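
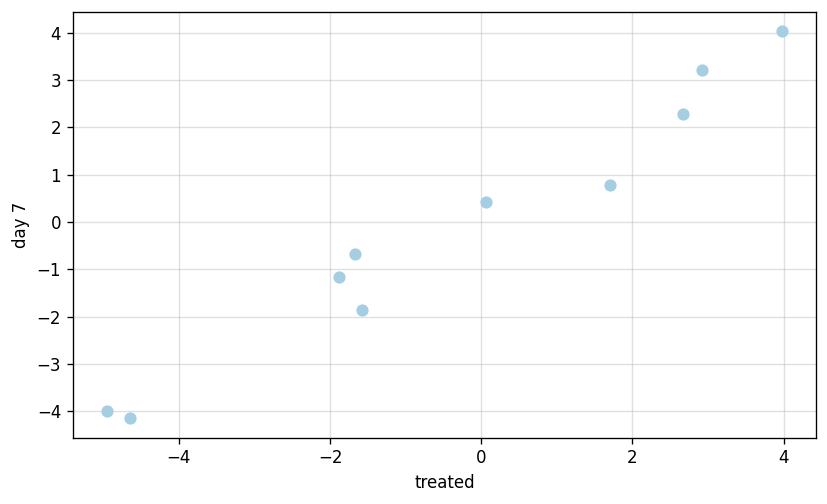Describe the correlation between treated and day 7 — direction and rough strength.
Points are positively correlated; strong (|r| ≈ 1.0).

positive, strong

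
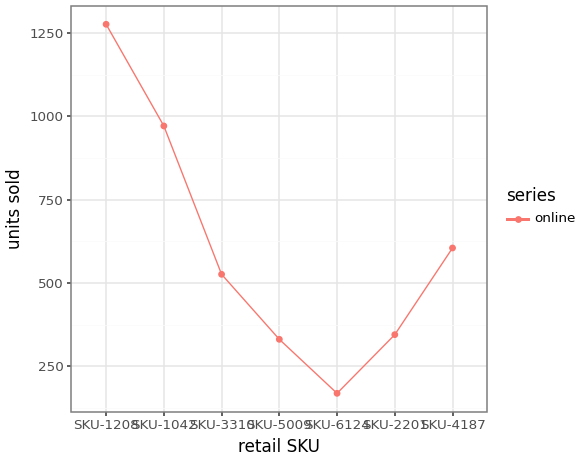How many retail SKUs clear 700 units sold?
2

Above 700: SKU-1208, SKU-1042.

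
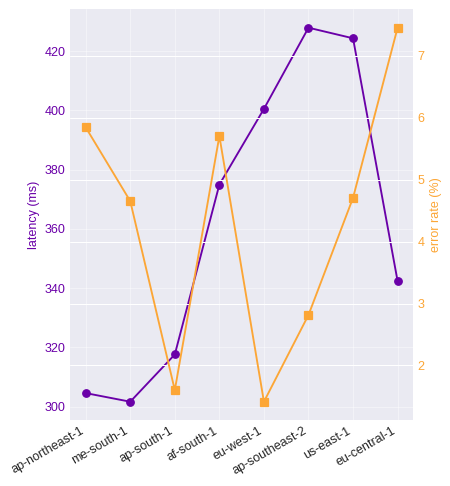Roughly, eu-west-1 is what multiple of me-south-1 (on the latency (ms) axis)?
eu-west-1 ≈ 400, me-south-1 ≈ 300; 400/300 ≈ 1.33.

≈ 1.33×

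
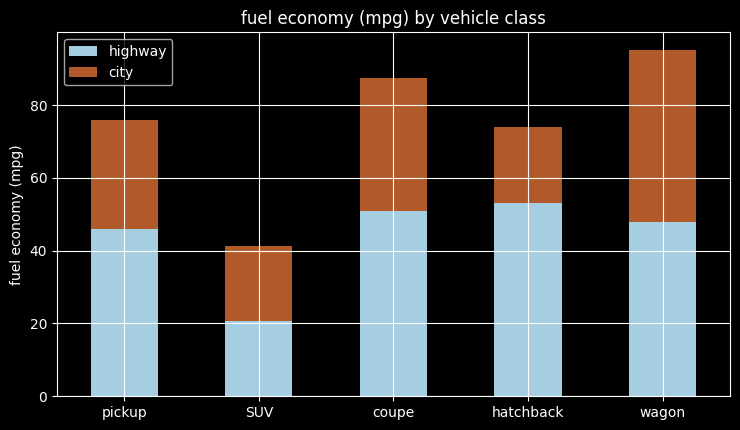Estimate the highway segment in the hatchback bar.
≈ 50

highway top ≈ 50, bottom ≈ 0; segment ≈ 50.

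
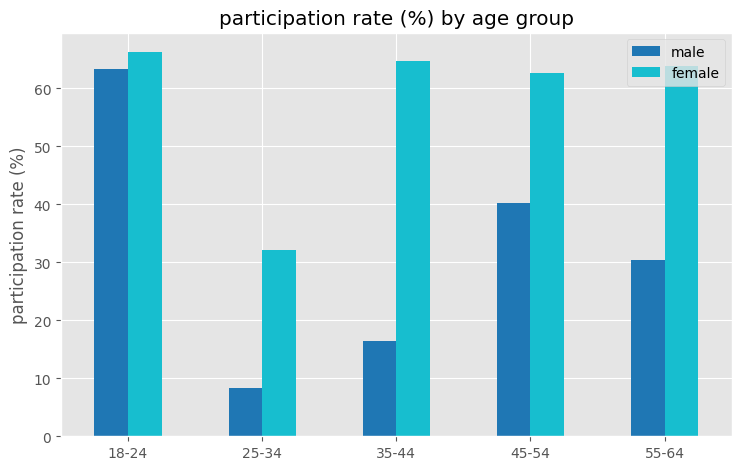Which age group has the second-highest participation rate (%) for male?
45-54

Top 3 for male: 18-24 ≈ 60, 45-54 ≈ 40, 55-64 ≈ 30.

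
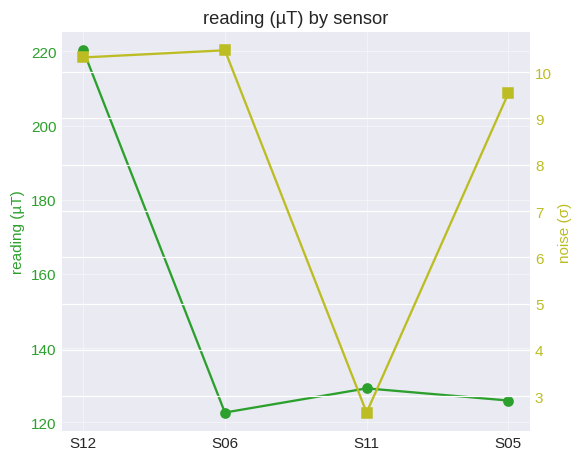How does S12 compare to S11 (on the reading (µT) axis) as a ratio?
≈ 1.69×

S12 ≈ 220, S11 ≈ 130; 220/130 ≈ 1.69.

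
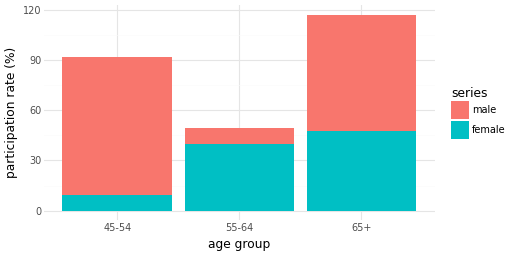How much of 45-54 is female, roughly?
female top ≈ 10, bottom ≈ 0; segment ≈ 10.

≈ 10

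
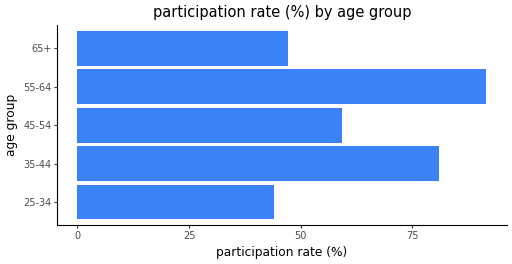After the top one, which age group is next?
35-44

Top 3: 55-64 ≈ 90, 35-44 ≈ 80, 45-54 ≈ 60.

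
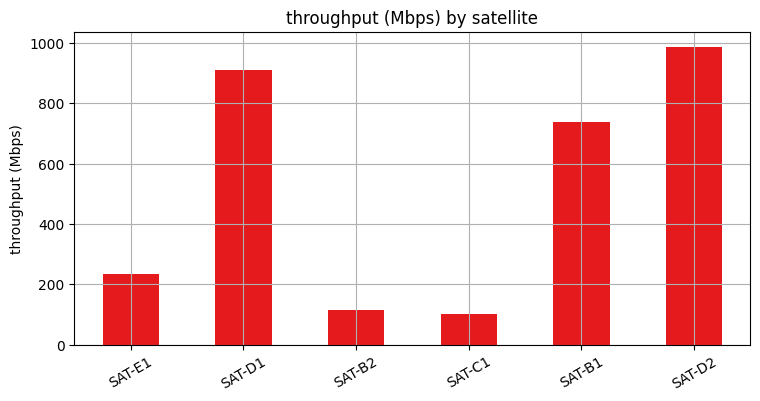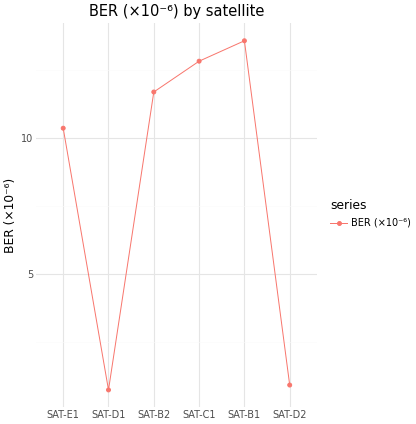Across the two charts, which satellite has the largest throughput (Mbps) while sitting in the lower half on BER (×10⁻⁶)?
SAT-D2

Chart 2 median BER (×10⁻⁶) ≈ 12; below-median satellites: SAT-E1, SAT-D1, SAT-D2. Among those, SAT-D2 has the highest throughput (Mbps) (≈ 1000).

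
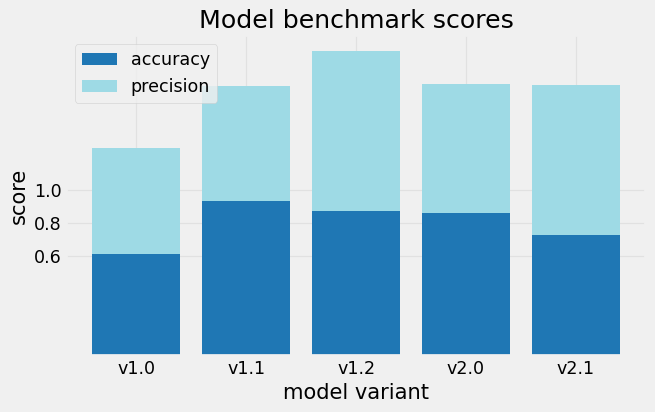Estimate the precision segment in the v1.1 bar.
≈ 0.6

precision top ≈ 1.6, bottom ≈ 1.0; segment ≈ 0.6.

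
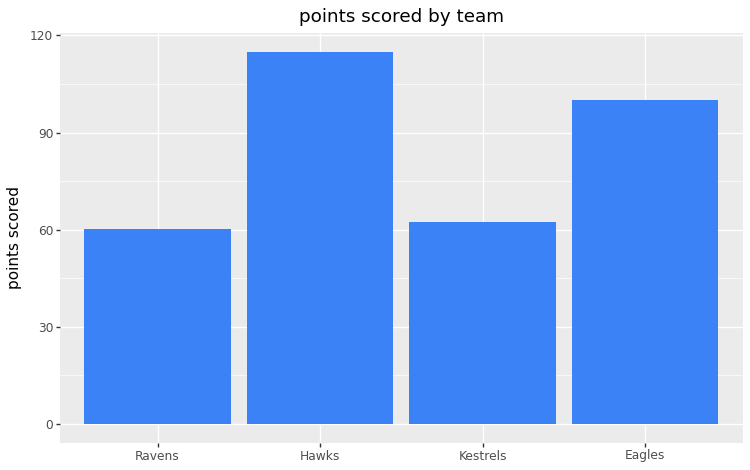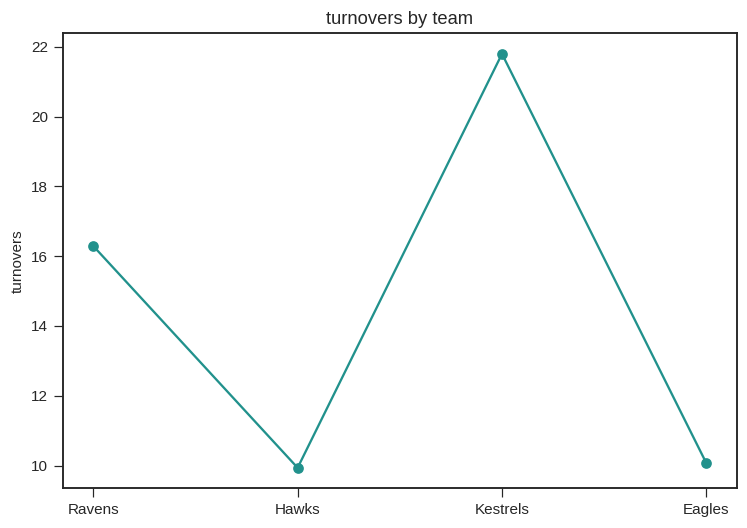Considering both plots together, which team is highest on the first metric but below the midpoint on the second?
Chart 2 median turnovers ≈ 14; below-median teams: Hawks, Eagles. Among those, Hawks has the highest points scored (≈ 120).

Hawks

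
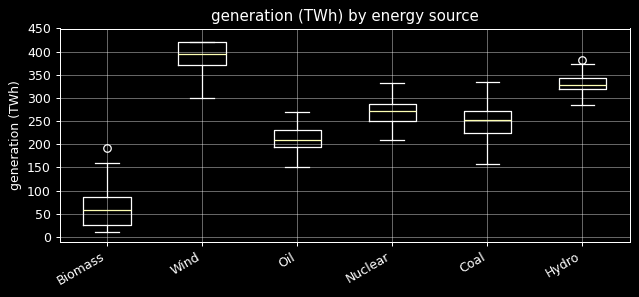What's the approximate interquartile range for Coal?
≈ 50

Q3 ≈ 250, Q1 ≈ 200; IQR ≈ 50.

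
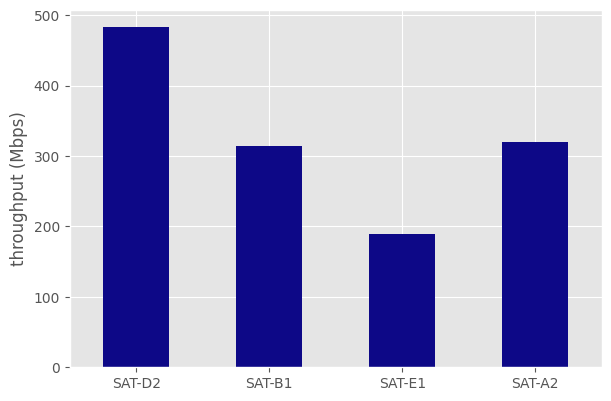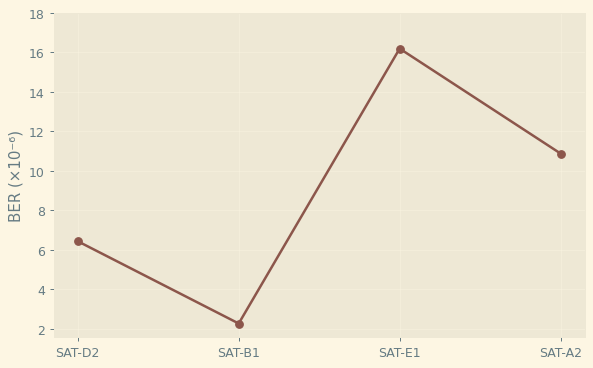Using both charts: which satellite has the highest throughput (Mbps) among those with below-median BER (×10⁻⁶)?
Chart 2 median BER (×10⁻⁶) ≈ 8; below-median satellites: SAT-D2, SAT-B1. Among those, SAT-D2 has the highest throughput (Mbps) (≈ 500).

SAT-D2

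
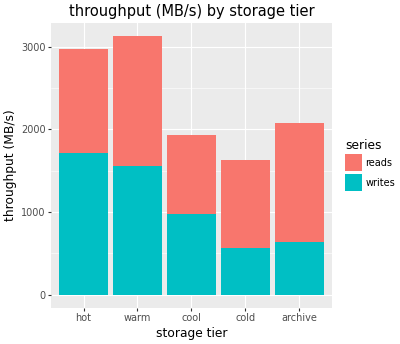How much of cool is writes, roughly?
writes top ≈ 1000, bottom ≈ 0; segment ≈ 1000.

≈ 1000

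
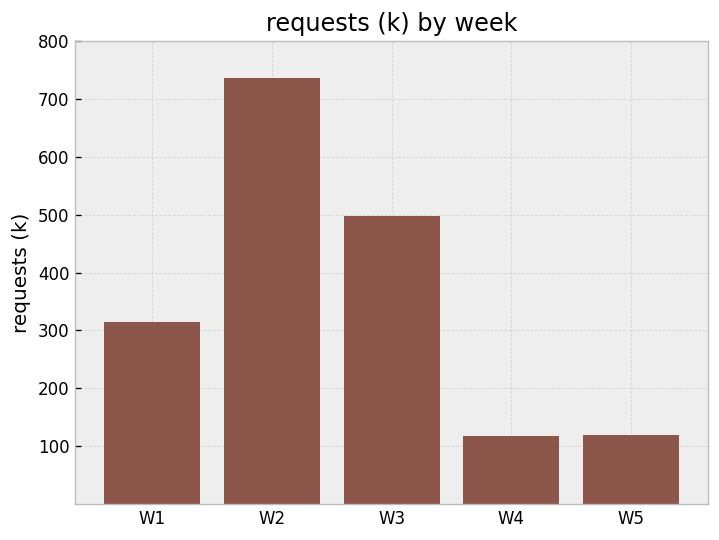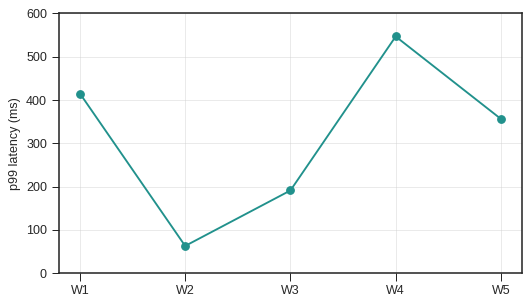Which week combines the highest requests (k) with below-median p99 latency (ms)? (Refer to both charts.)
Chart 2 median p99 latency (ms) ≈ 400; below-median weeks: W2, W3. Among those, W2 has the highest requests (k) (≈ 700).

W2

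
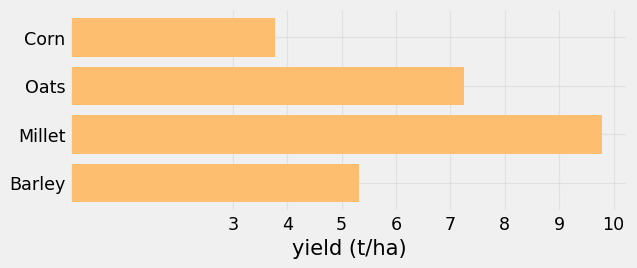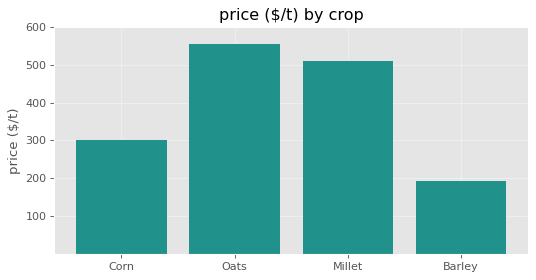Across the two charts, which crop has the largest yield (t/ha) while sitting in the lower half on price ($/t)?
Chart 2 median price ($/t) ≈ 400; below-median crops: Corn, Barley. Among those, Barley has the highest yield (t/ha) (≈ 5).

Barley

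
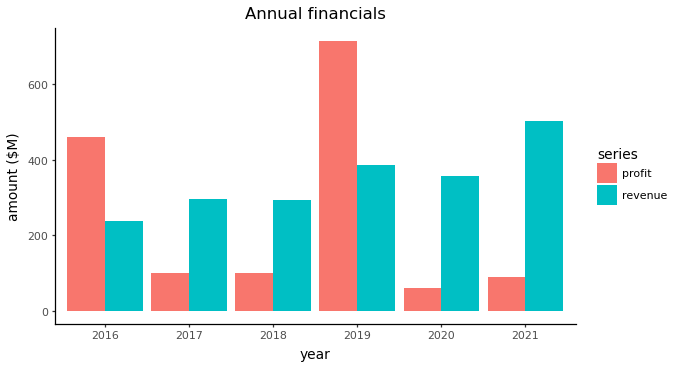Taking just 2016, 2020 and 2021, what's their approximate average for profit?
(500 + 100 + 100) / 3 ≈ 233.

≈ 233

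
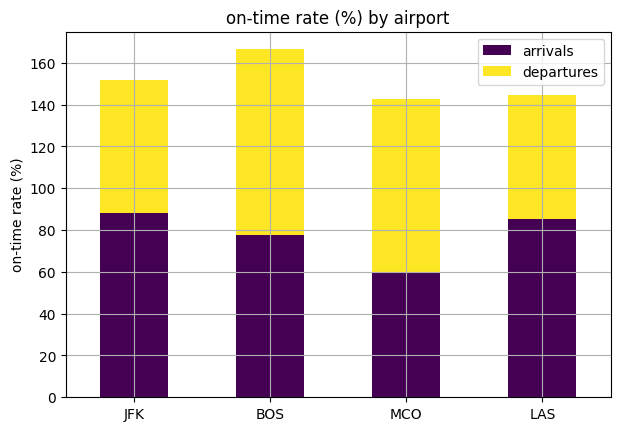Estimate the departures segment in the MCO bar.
departures top ≈ 140, bottom ≈ 60; segment ≈ 80.

≈ 80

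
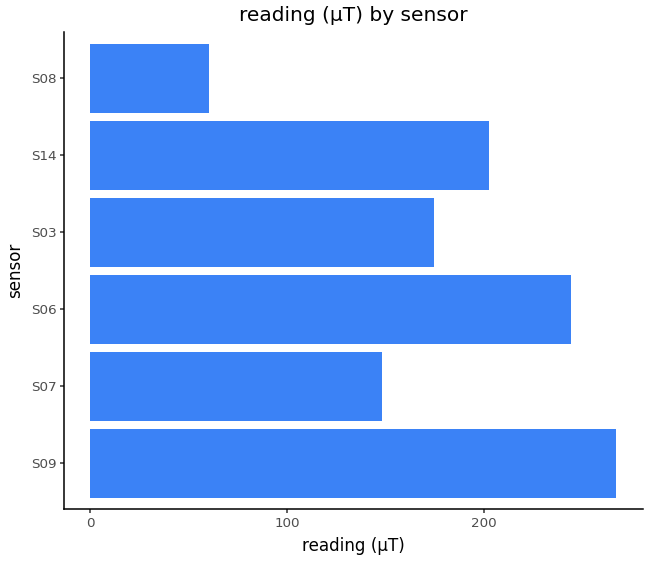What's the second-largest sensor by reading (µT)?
Top 3: S09 ≈ 275, S06 ≈ 250, S14 ≈ 200.

S06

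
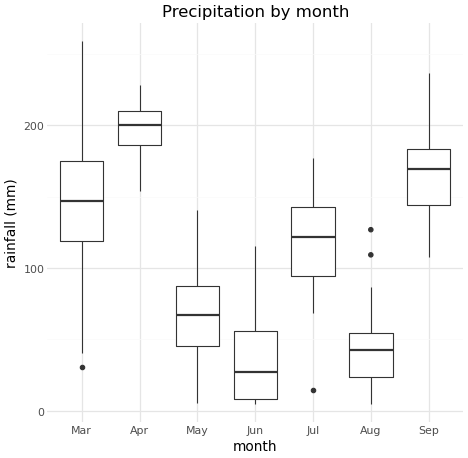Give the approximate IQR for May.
≈ 40

Q3 ≈ 80, Q1 ≈ 40; IQR ≈ 40.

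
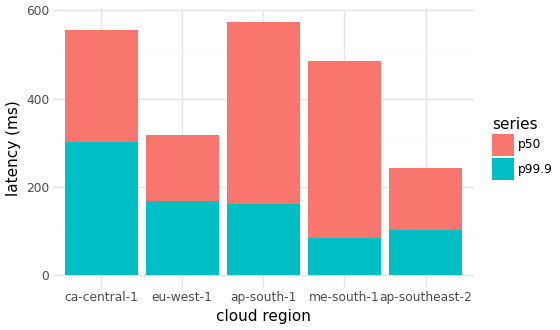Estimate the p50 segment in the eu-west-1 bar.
≈ 150

p50 top ≈ 300, bottom ≈ 150; segment ≈ 150.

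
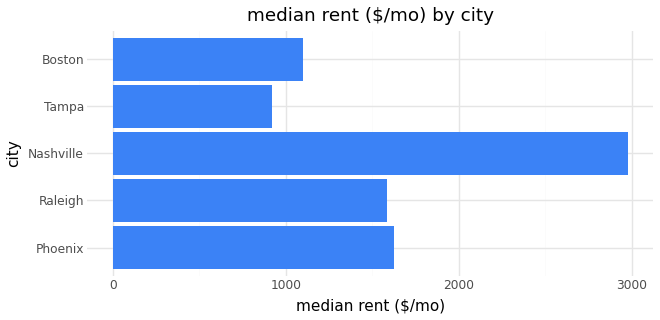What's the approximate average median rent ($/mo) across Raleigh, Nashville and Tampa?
(1500 + 3000 + 1000) / 3 ≈ 1833.

≈ 1833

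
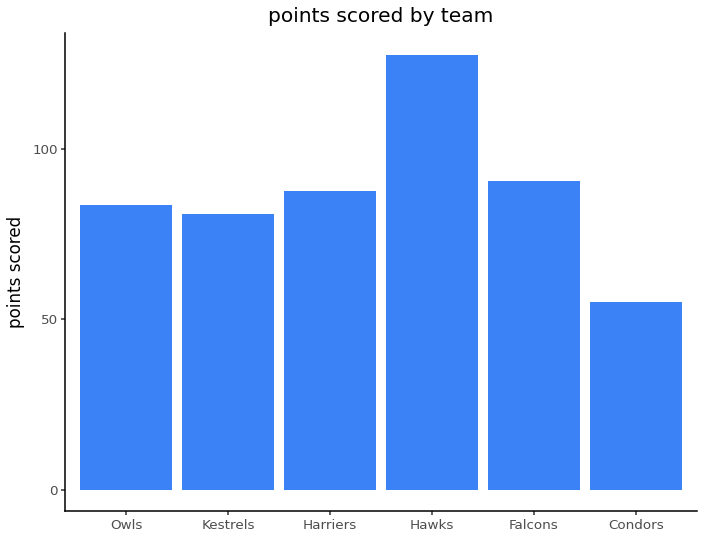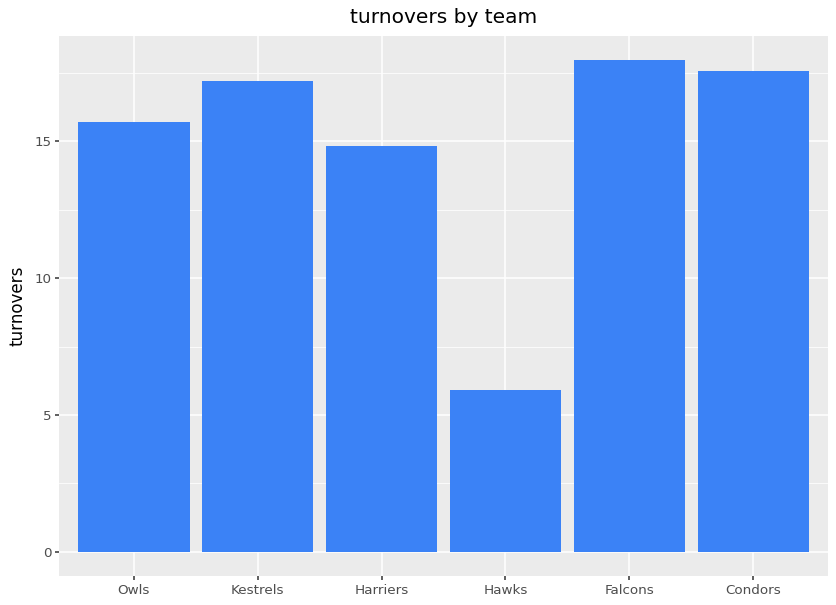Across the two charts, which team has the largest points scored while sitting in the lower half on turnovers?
Hawks

Chart 2 median turnovers ≈ 16; below-median teams: Owls, Harriers, Hawks. Among those, Hawks has the highest points scored (≈ 120).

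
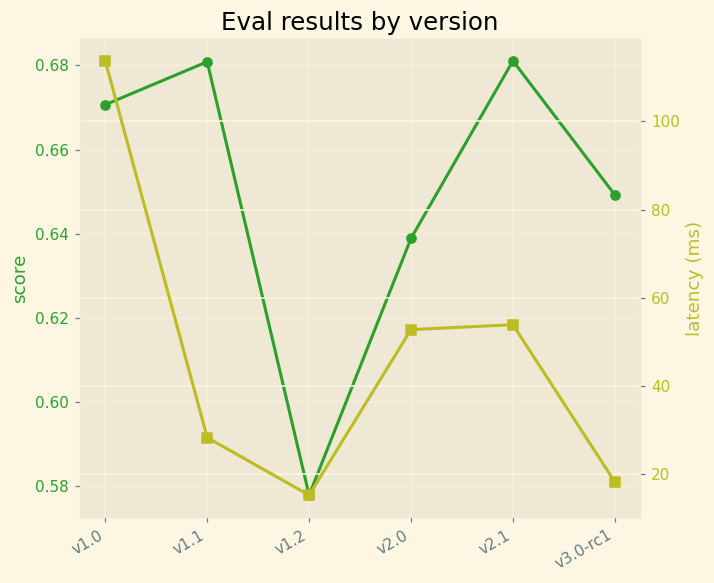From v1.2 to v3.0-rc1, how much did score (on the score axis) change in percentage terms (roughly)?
v1.2 ≈ 0.58, v3.0-rc1 ≈ 0.65; (0.65 − 0.58) / 0.58 ≈ +12.1%.

≈ +12.1%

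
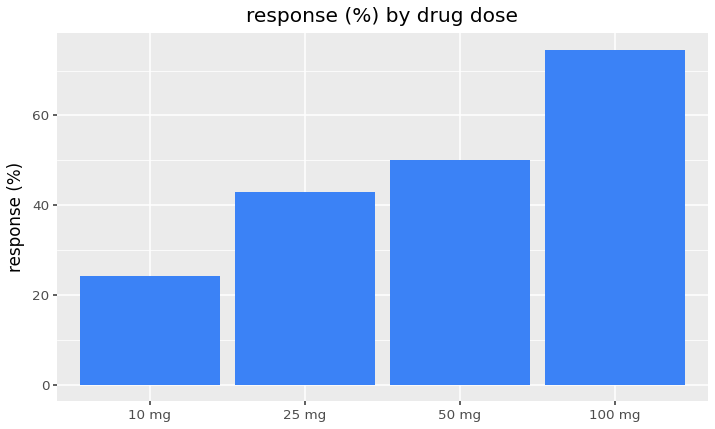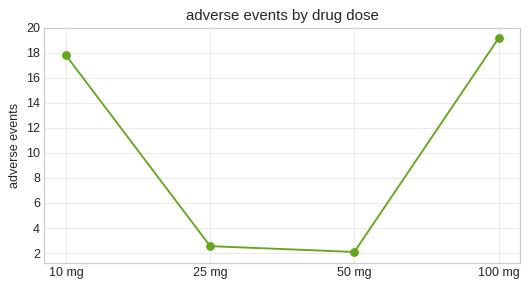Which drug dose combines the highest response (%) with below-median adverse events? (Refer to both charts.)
Chart 2 median adverse events ≈ 10; below-median drug doses: 25 mg, 50 mg. Among those, 50 mg has the highest response (%) (≈ 50).

50 mg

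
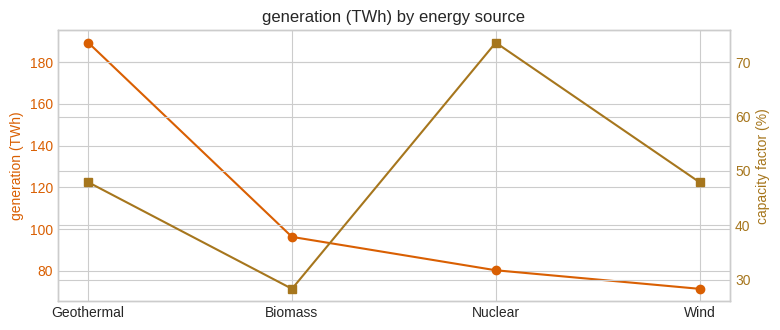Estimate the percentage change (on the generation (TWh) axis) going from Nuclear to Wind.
Nuclear ≈ 80, Wind ≈ 70; (70 − 80) / 80 ≈ -12.5%.

≈ -12.5%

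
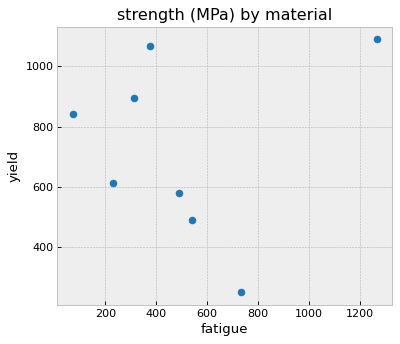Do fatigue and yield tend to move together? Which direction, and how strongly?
Points are roughly uncorrelated; weak (|r| ≈ 0.1).

no clear correlation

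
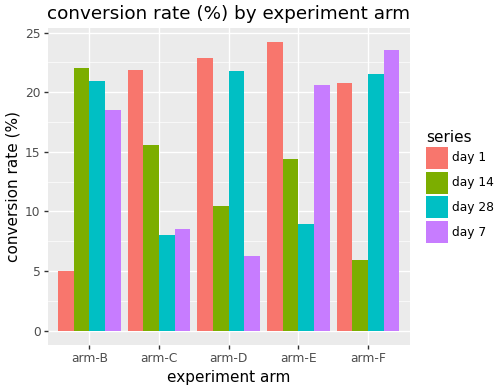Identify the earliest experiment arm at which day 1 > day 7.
arm-B: day 1 ≈ 5 vs day 7 ≈ 20 (not yet); arm-C: day 1 ≈ 20 vs day 7 ≈ 10 (first crossover).

arm-C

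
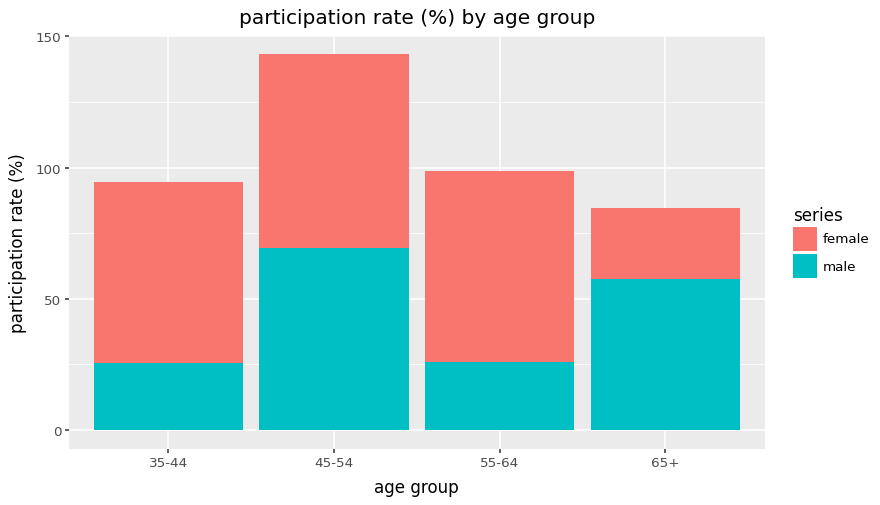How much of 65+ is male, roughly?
≈ 60

male top ≈ 60, bottom ≈ 0; segment ≈ 60.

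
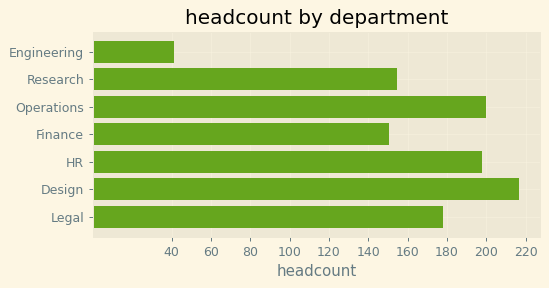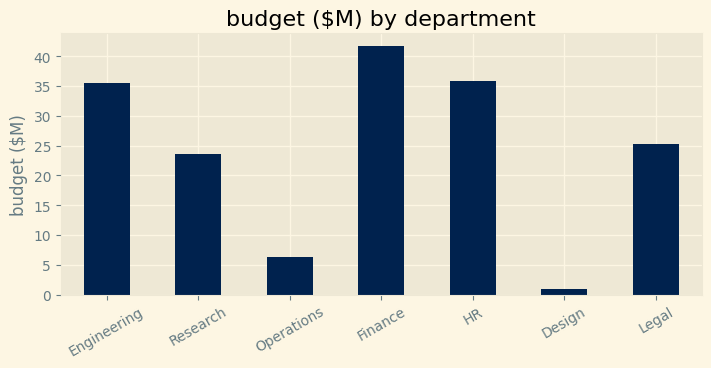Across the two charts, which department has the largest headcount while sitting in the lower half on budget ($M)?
Chart 2 median budget ($M) ≈ 25; below-median departments: Research, Operations, Design. Among those, Design has the highest headcount (≈ 220).

Design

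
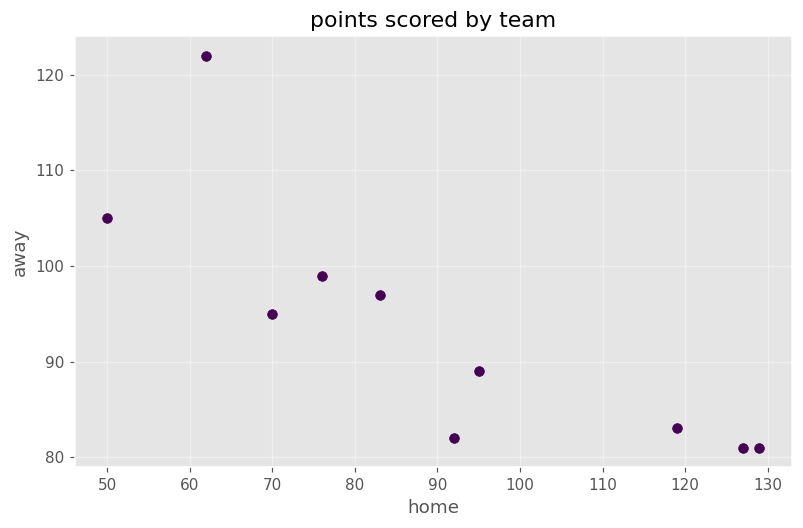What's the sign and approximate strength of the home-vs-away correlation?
Points are negatively correlated; strong (|r| ≈ 0.8).

negative, strong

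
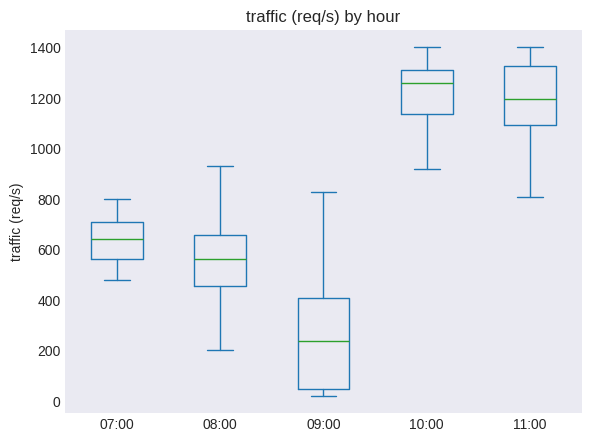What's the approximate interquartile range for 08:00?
Q3 ≈ 700, Q1 ≈ 500; IQR ≈ 200.

≈ 200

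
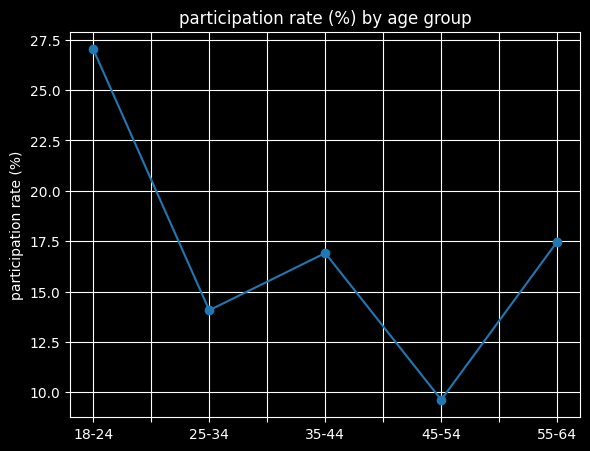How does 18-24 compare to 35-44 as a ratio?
18-24 ≈ 28, 35-44 ≈ 16; 28/16 ≈ 1.75.

≈ 1.75×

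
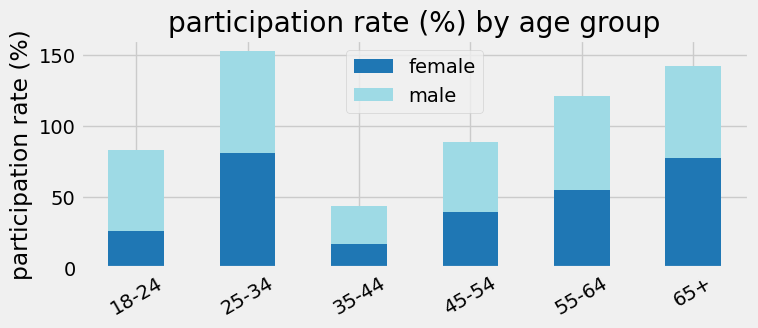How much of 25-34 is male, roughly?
≈ 80

male top ≈ 160, bottom ≈ 80; segment ≈ 80.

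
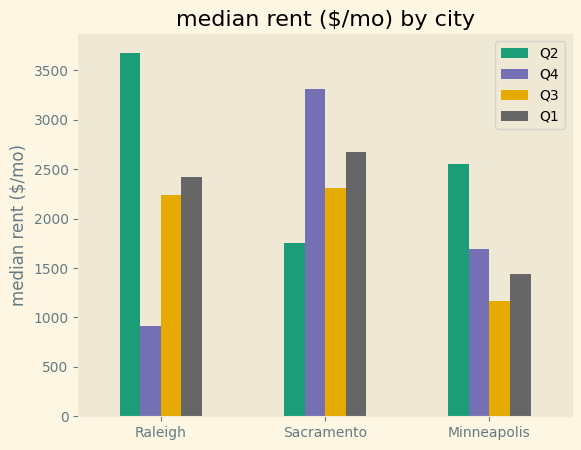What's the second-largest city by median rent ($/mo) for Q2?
Top 3 for Q2: Raleigh ≈ 3500, Minneapolis ≈ 2500, Sacramento ≈ 2000.

Minneapolis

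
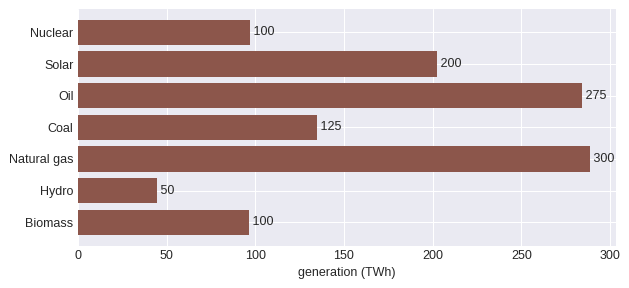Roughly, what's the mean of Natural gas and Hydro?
≈ 175

(300 + 50) / 2 ≈ 175.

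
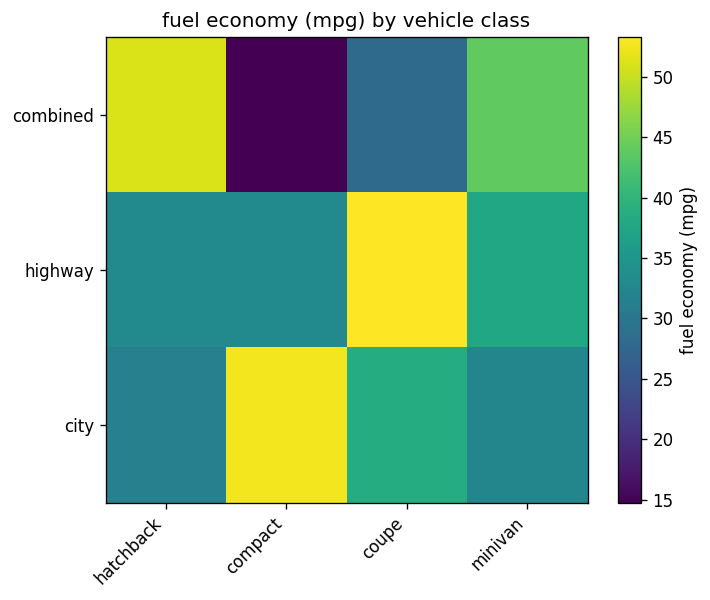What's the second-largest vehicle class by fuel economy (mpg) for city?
coupe

Top 3 for city: compact ≈ 55, coupe ≈ 40, minivan ≈ 30.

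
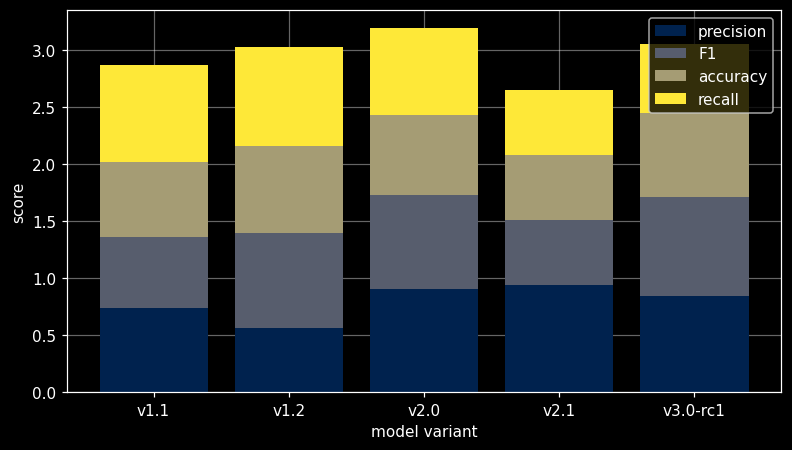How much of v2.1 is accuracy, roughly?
accuracy top ≈ 2.0, bottom ≈ 1.5; segment ≈ 0.5.

≈ 0.5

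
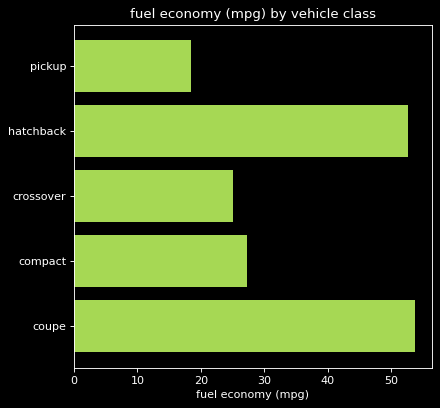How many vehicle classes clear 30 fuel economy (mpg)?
2

Above 30: hatchback, coupe.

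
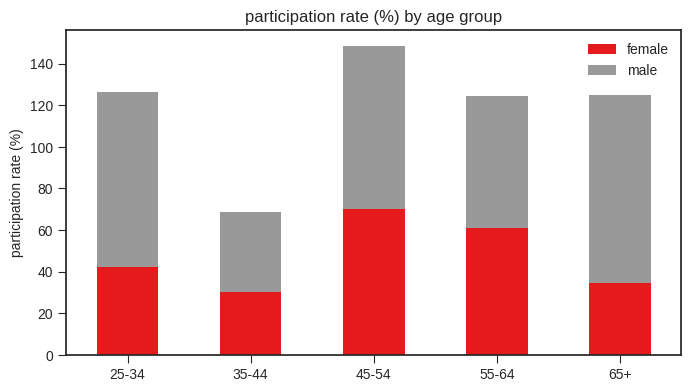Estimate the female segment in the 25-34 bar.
female top ≈ 40, bottom ≈ 0; segment ≈ 40.

≈ 40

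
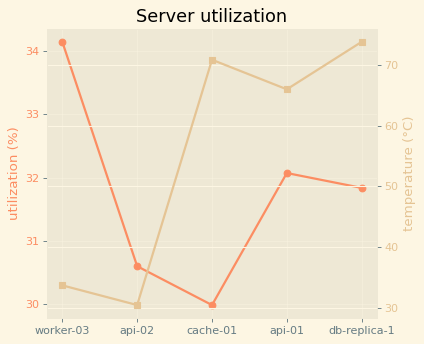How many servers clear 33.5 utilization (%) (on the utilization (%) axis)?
1

Above 33.5: worker-03.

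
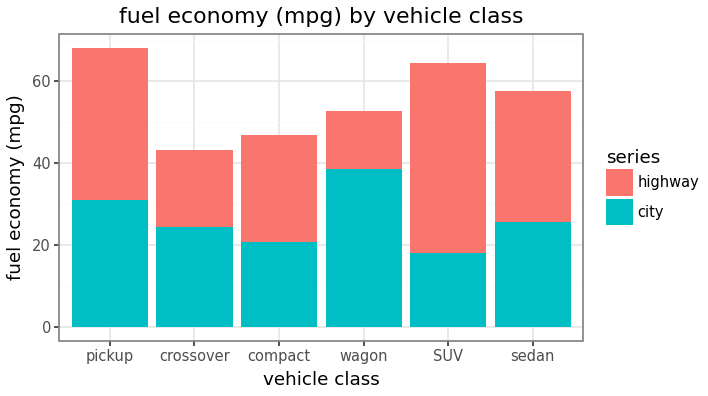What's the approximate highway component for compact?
≈ 30

highway top ≈ 50, bottom ≈ 20; segment ≈ 30.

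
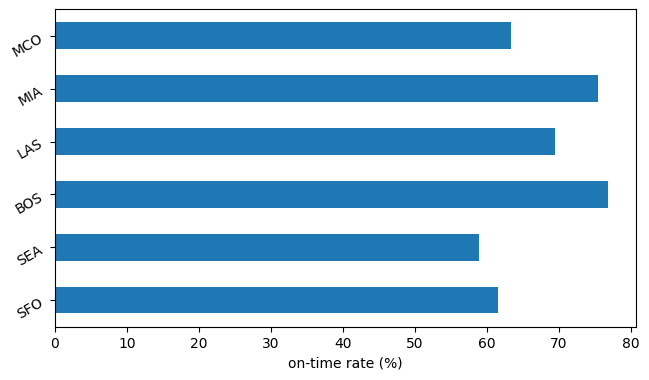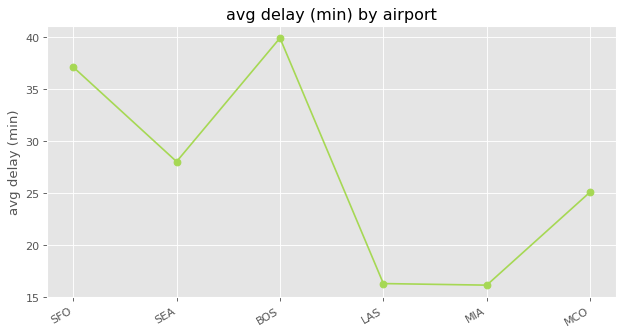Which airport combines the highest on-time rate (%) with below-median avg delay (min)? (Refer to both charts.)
Chart 2 median avg delay (min) ≈ 25; below-median airports: LAS, MIA, MCO. Among those, MIA has the highest on-time rate (%) (≈ 80).

MIA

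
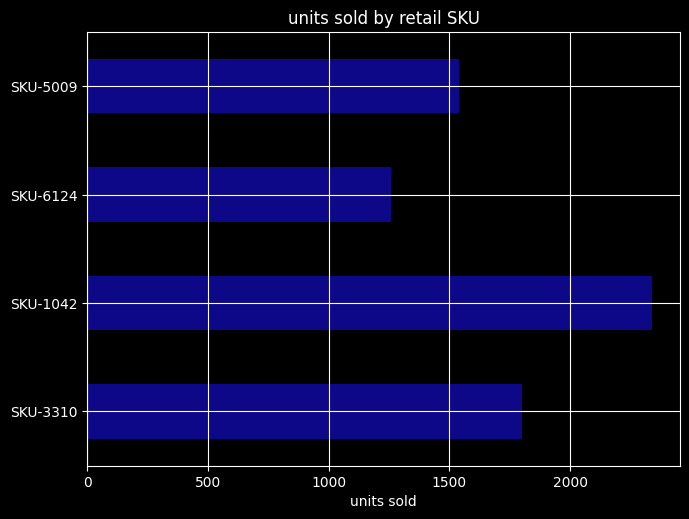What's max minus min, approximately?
Max SKU-1042 ≈ 2400, min SKU-6124 ≈ 1200; range ≈ 1200.

≈ 1200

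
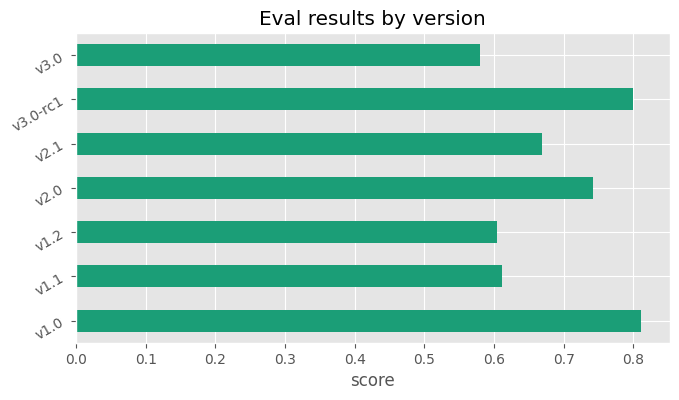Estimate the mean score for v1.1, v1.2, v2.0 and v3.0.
(0.6 + 0.6 + 0.7 + 0.6) / 4 ≈ 0.63.

≈ 0.63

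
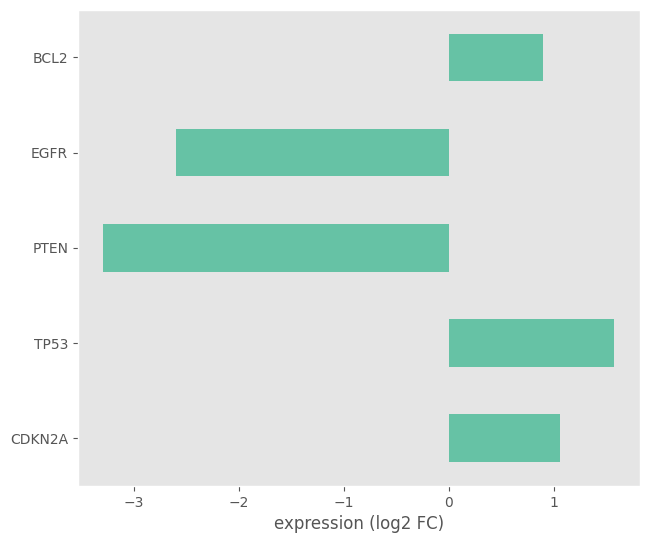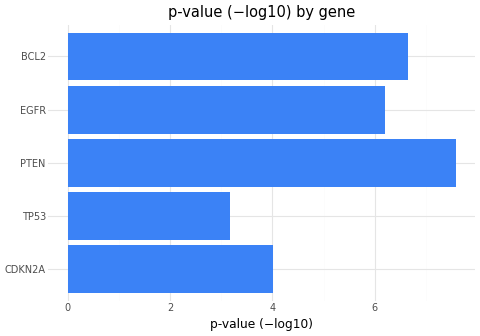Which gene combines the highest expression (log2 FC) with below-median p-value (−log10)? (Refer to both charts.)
Chart 2 median p-value (−log10) ≈ 6; below-median genes: CDKN2A, TP53. Among those, TP53 has the highest expression (log2 FC) (≈ 1.6).

TP53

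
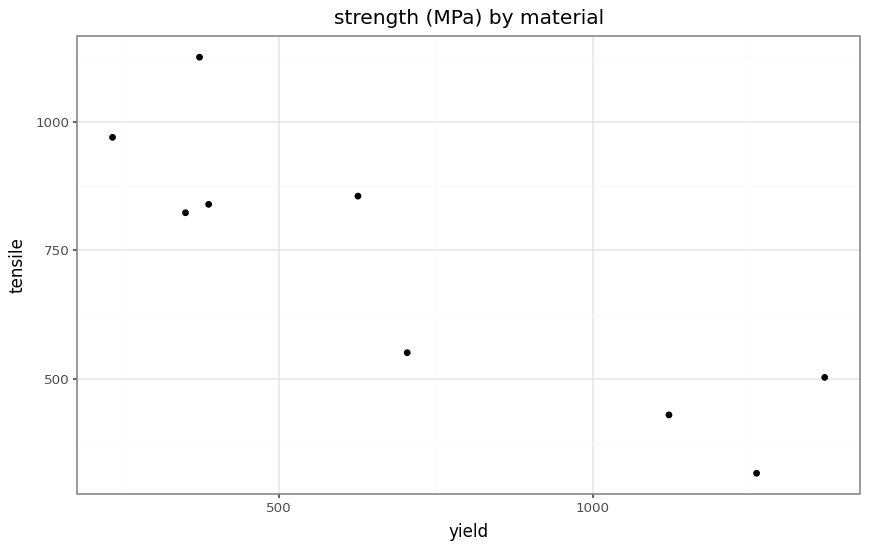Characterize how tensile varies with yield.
Points are negatively correlated; strong (|r| ≈ 0.9).

negative, strong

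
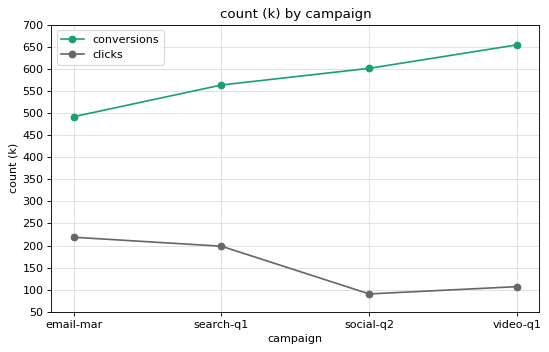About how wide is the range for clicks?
Max email-mar ≈ 200, min social-q2 ≈ 100; range ≈ 100.

≈ 100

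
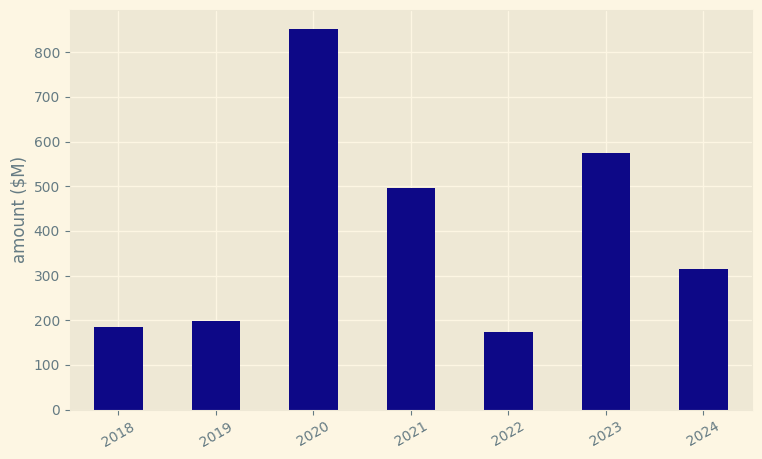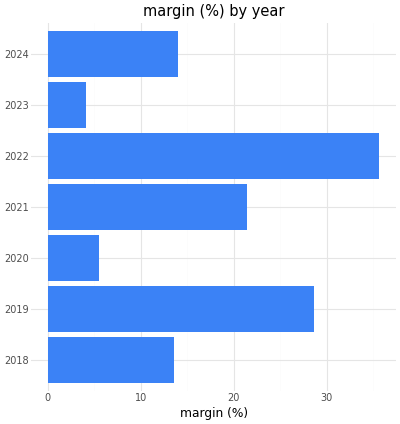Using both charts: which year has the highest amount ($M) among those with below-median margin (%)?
Chart 2 median margin (%) ≈ 15; below-median years: 2018, 2020, 2023. Among those, 2020 has the highest amount ($M) (≈ 900).

2020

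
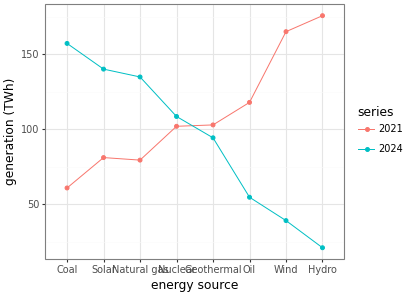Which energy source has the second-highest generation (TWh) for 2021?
Wind

Top 3 for 2021: Hydro ≈ 180, Wind ≈ 160, Oil ≈ 120.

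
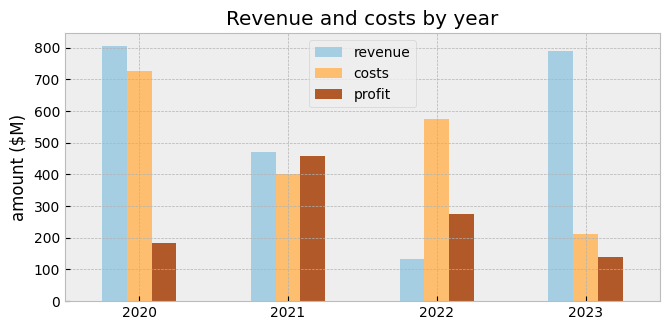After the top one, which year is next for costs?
2022

Top 3 for costs: 2020 ≈ 700, 2022 ≈ 600, 2021 ≈ 400.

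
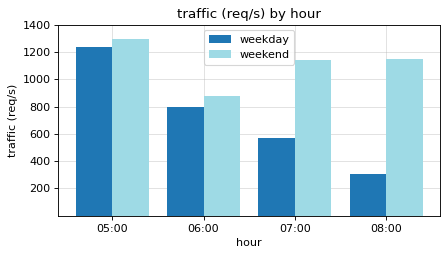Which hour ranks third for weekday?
Top 4 for weekday: 05:00 ≈ 1200, 06:00 ≈ 800, 07:00 ≈ 600, 08:00 ≈ 400.

07:00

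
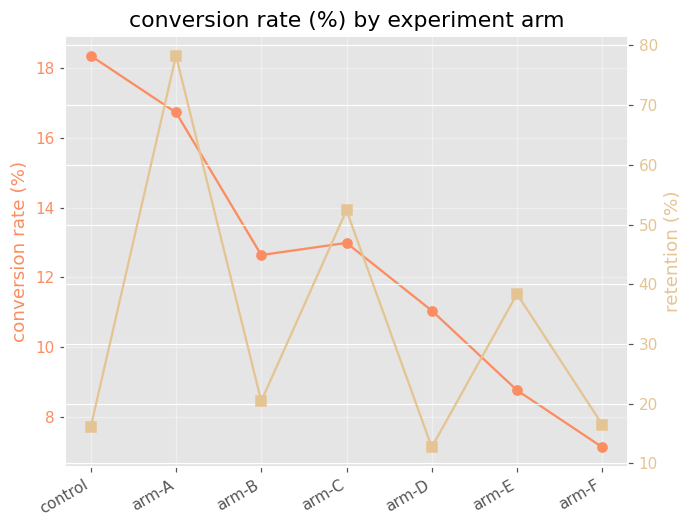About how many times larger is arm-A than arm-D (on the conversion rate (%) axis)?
≈ 1.55×

arm-A ≈ 17, arm-D ≈ 11; 17/11 ≈ 1.55.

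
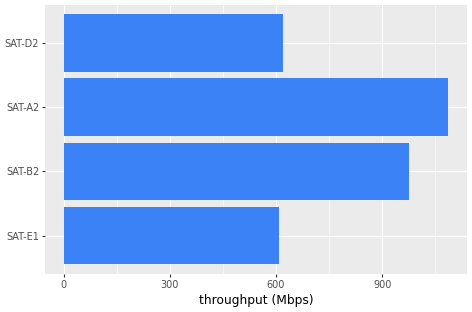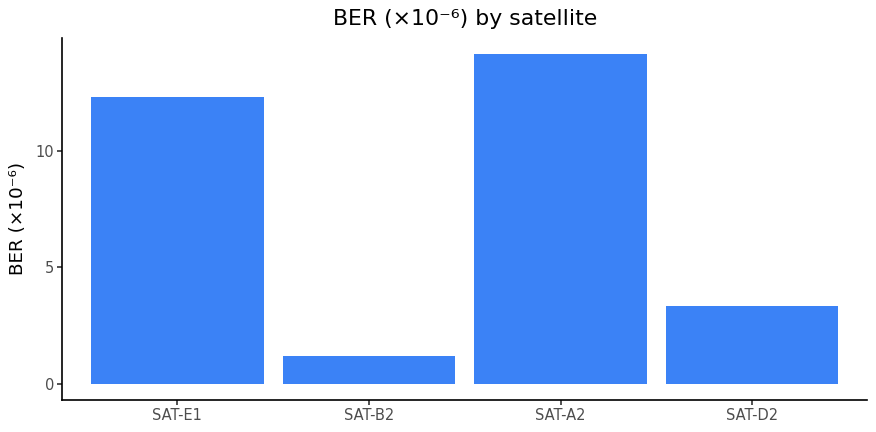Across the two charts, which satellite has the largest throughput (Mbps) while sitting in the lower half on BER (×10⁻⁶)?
Chart 2 median BER (×10⁻⁶) ≈ 8; below-median satellites: SAT-B2, SAT-D2. Among those, SAT-B2 has the highest throughput (Mbps) (≈ 1000).

SAT-B2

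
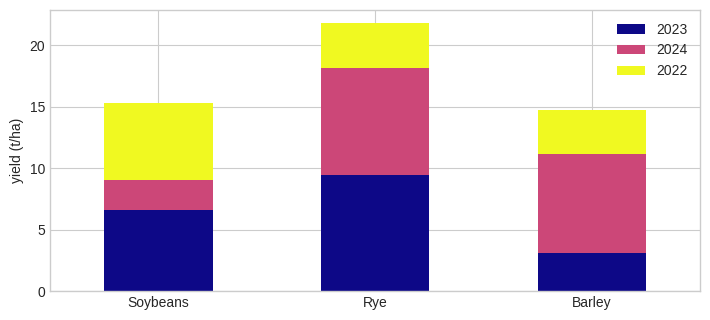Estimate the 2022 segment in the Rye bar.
2022 top ≈ 22, bottom ≈ 18; segment ≈ 4.

≈ 4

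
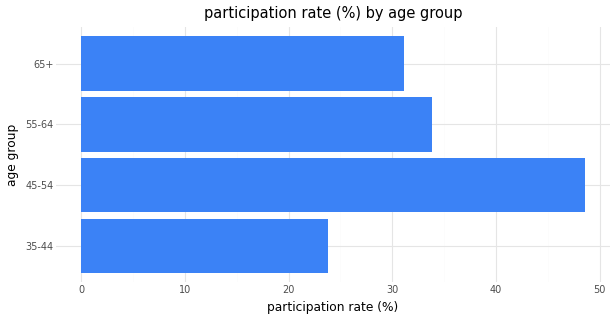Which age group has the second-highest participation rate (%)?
55-64

Top 3: 45-54 ≈ 50, 55-64 ≈ 35, 65+ ≈ 30.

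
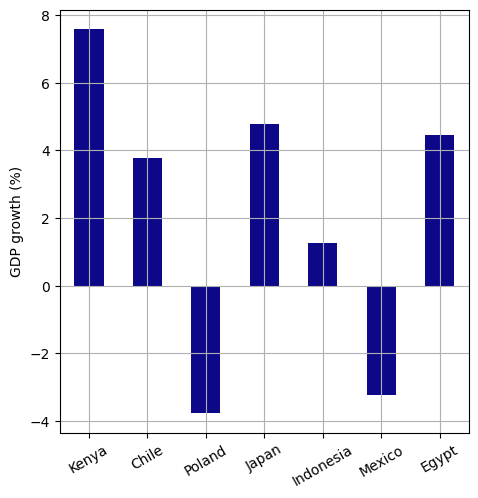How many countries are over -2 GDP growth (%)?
Above -2: Kenya, Chile, Japan, Indonesia, Egypt.

5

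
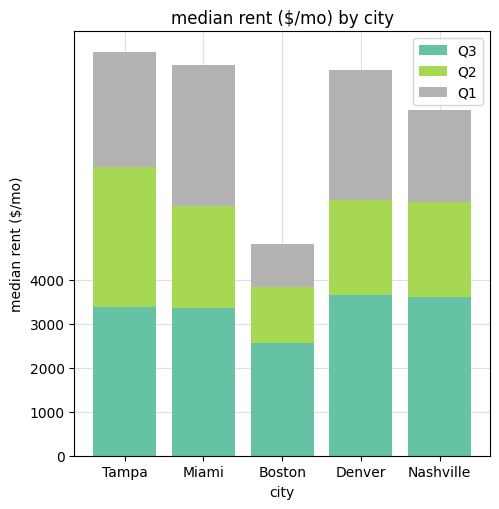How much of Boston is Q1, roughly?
≈ 1000

Q1 top ≈ 5000, bottom ≈ 4000; segment ≈ 1000.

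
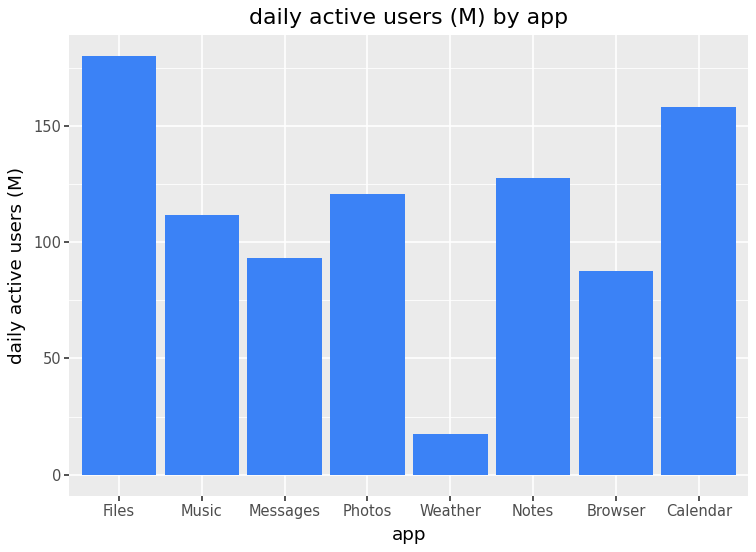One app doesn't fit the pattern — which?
Weather

Weather ≈ 20; the rest sit between ≈ 80 and ≈ 180.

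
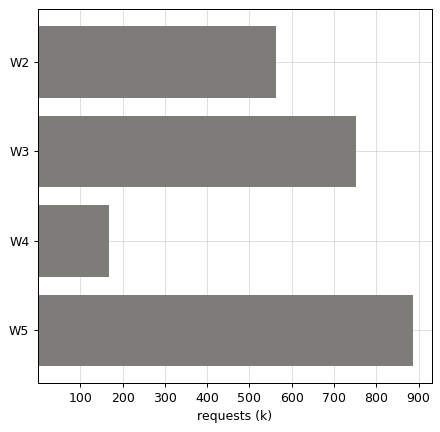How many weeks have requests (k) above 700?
2

Above 700: W3, W5.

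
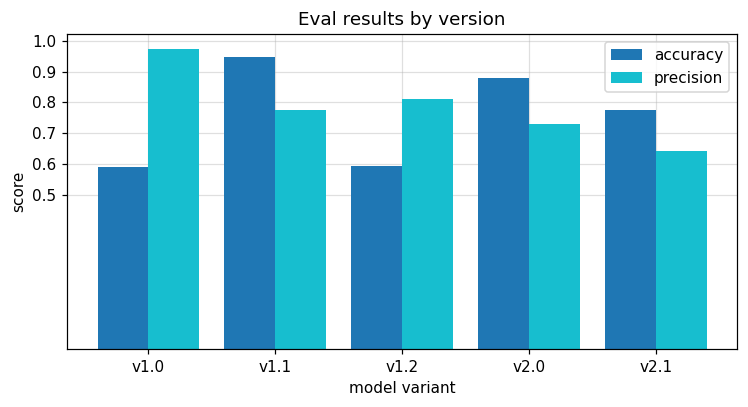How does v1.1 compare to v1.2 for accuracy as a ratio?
v1.1 ≈ 0.9, v1.2 ≈ 0.6; 0.9/0.6 ≈ 1.5.

≈ 1.5×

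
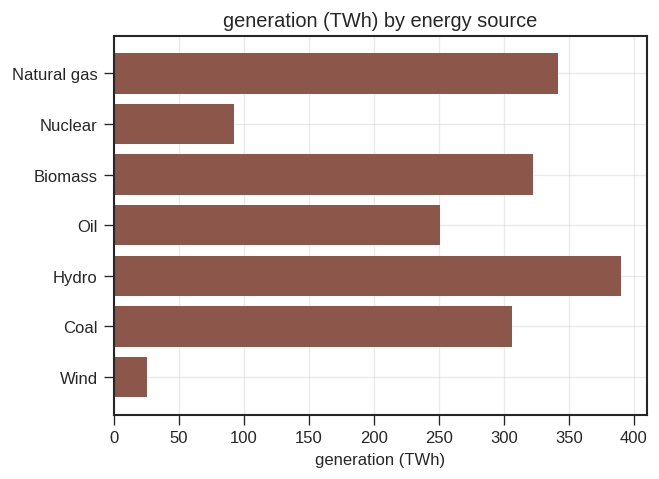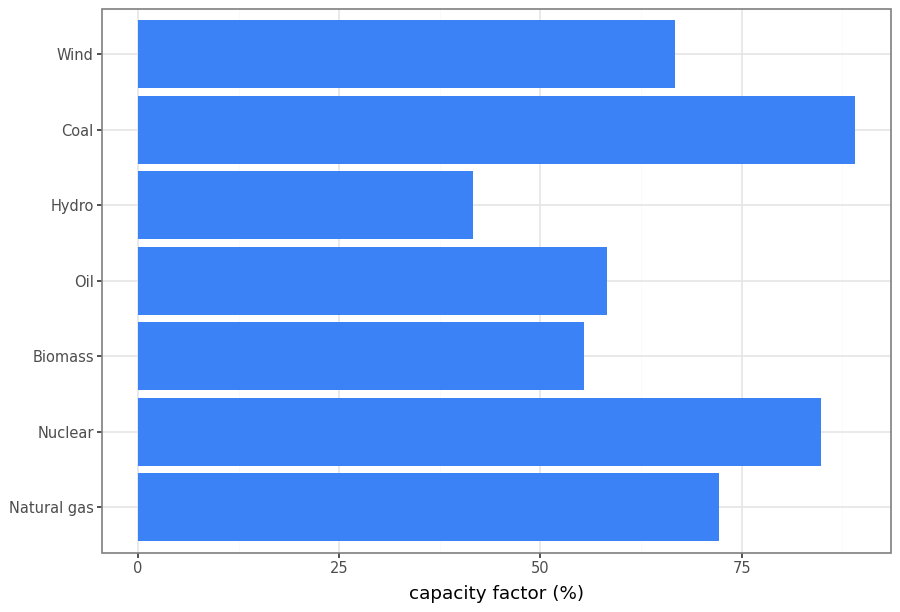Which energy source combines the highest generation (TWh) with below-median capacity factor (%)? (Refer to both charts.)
Chart 2 median capacity factor (%) ≈ 70; below-median energy sources: Biomass, Oil, Hydro. Among those, Hydro has the highest generation (TWh) (≈ 400).

Hydro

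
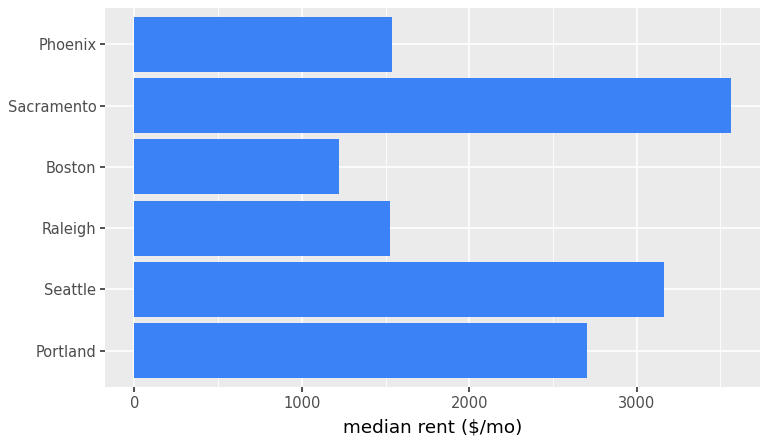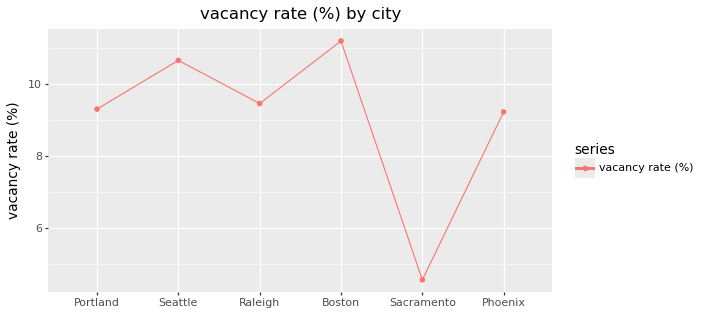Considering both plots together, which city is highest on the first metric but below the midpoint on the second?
Chart 2 median vacancy rate (%) ≈ 10; below-median cities: Portland, Sacramento, Phoenix. Among those, Sacramento has the highest median rent ($/mo) (≈ 3500).

Sacramento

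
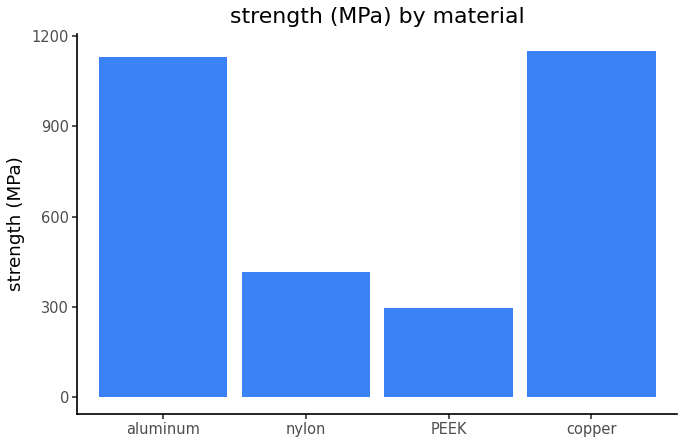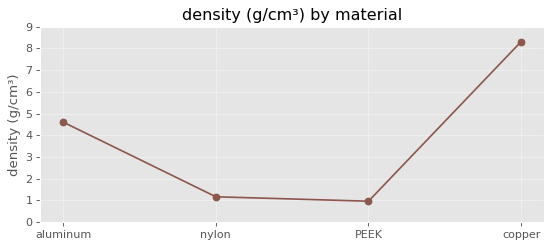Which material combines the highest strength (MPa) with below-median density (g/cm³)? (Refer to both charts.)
Chart 2 median density (g/cm³) ≈ 3; below-median materials: nylon, PEEK. Among those, nylon has the highest strength (MPa) (≈ 400).

nylon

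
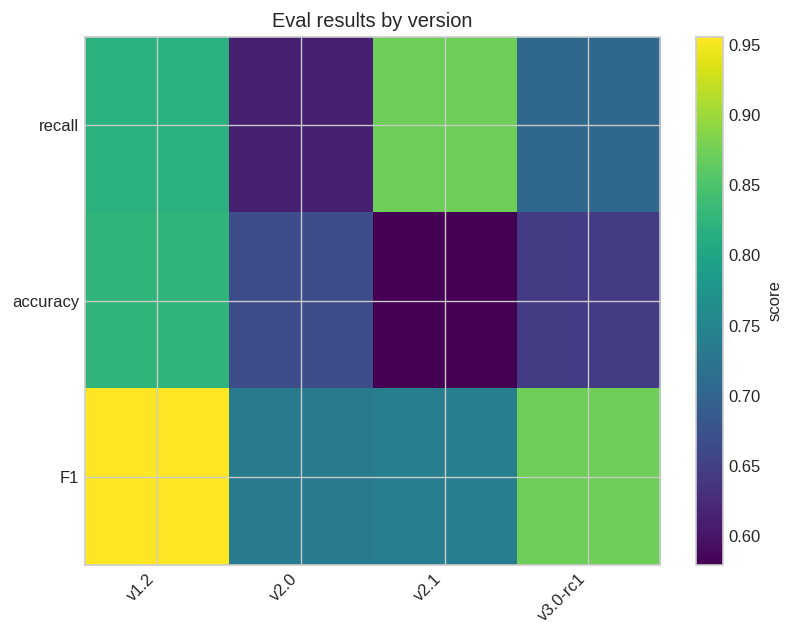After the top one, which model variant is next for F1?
v3.0-rc1

Top 3 for F1: v1.2 ≈ 0.95, v3.0-rc1 ≈ 0.85, v2.1 ≈ 0.75.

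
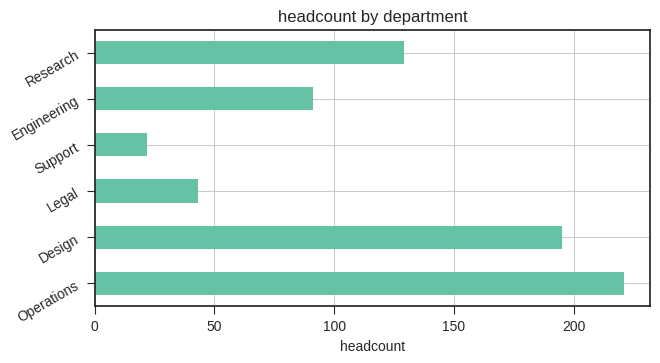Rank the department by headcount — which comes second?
Design

Top 3: Operations ≈ 220, Design ≈ 200, Research ≈ 120.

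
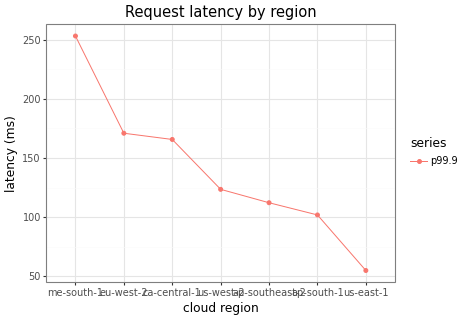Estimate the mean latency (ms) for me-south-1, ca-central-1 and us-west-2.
≈ 180

(260 + 160 + 120) / 3 ≈ 180.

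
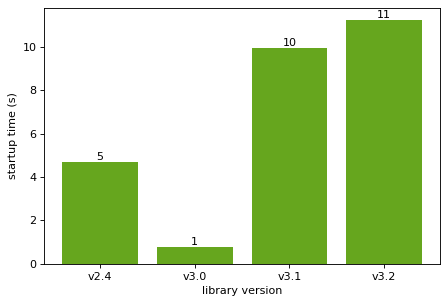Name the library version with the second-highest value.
v3.1

Top 3: v3.2 ≈ 11, v3.1 ≈ 10, v2.4 ≈ 5.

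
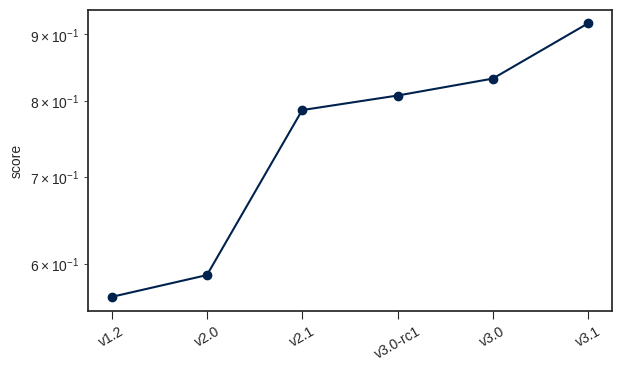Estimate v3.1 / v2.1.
v3.1 ≈ 0.90, v2.1 ≈ 0.80; 0.90/0.80 ≈ 1.12.

≈ 1.12×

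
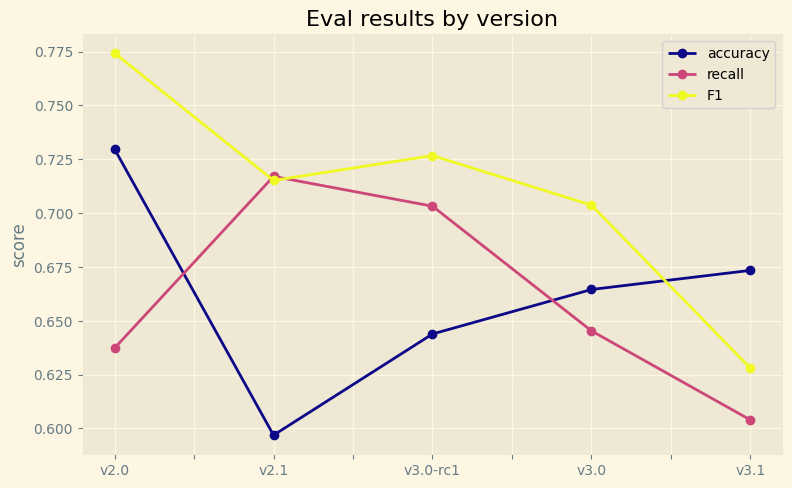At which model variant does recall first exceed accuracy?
v2.1

v2.0: recall ≈ 0.64 vs accuracy ≈ 0.72 (not yet); v2.1: recall ≈ 0.72 vs accuracy ≈ 0.60 (first crossover).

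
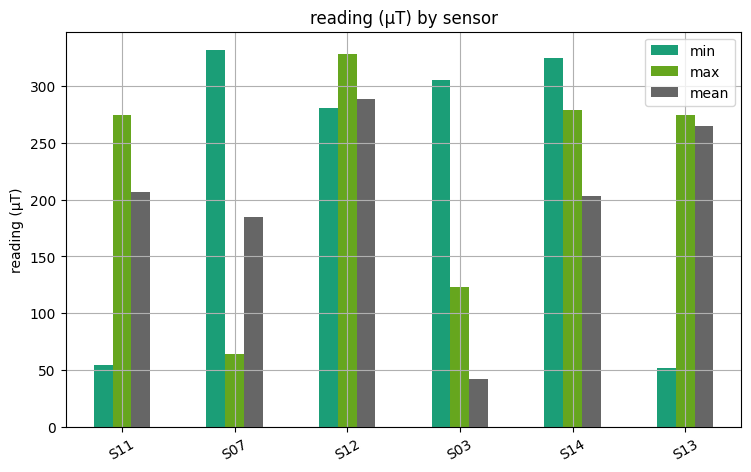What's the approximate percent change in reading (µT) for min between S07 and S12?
≈ -14.3%

S07 ≈ 350, S12 ≈ 300; (300 − 350) / 350 ≈ -14.3%.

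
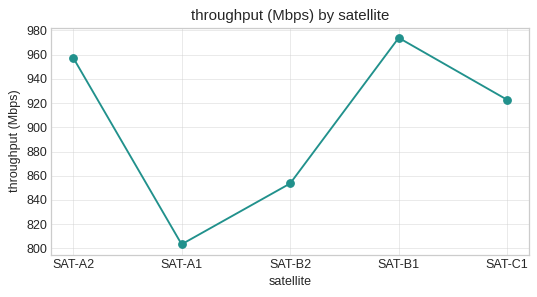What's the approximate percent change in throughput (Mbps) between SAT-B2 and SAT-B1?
≈ +14%

SAT-B2 ≈ 860, SAT-B1 ≈ 980; (980 − 860) / 860 ≈ +14%.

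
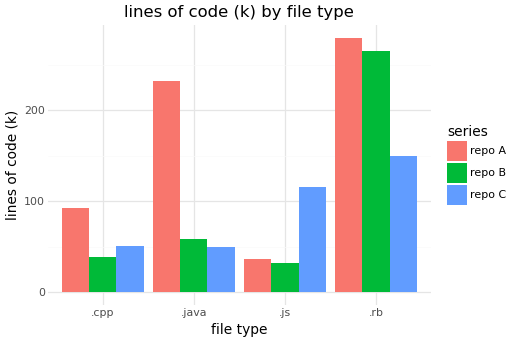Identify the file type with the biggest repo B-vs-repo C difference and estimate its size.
.rb, ≈ 125 k

.rb: repo B ≈ 275, repo C ≈ 150 → gap ≈ 125. Next-largest (.js) is only ≈ 100.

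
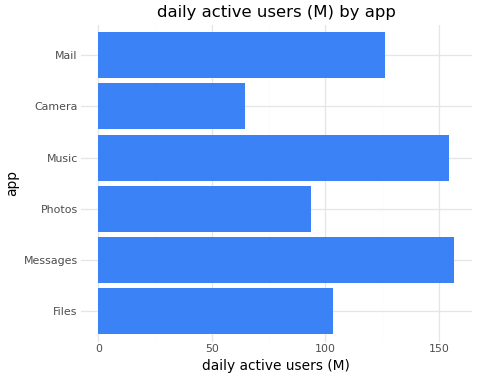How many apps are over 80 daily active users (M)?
Above 80: Files, Messages, Photos, Music, Mail.

5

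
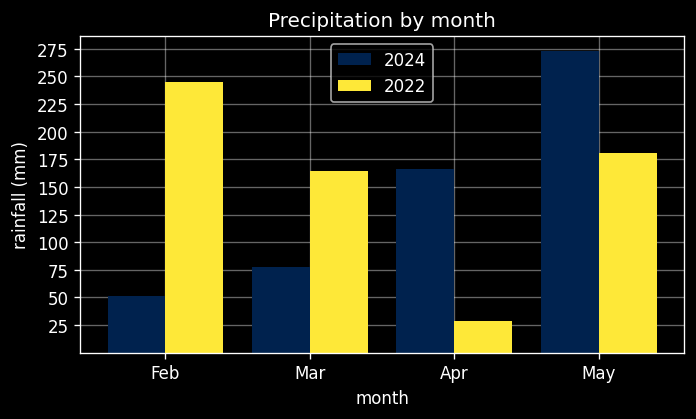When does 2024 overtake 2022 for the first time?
Apr

Mar: 2024 ≈ 75 vs 2022 ≈ 175 (not yet); Apr: 2024 ≈ 175 vs 2022 ≈ 25 (first crossover).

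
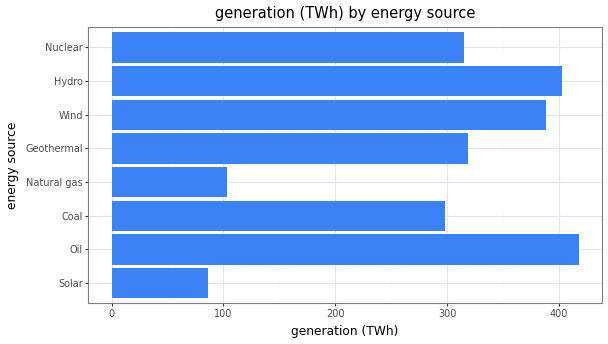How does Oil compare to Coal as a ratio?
≈ 1.33×

Oil ≈ 400, Coal ≈ 300; 400/300 ≈ 1.33.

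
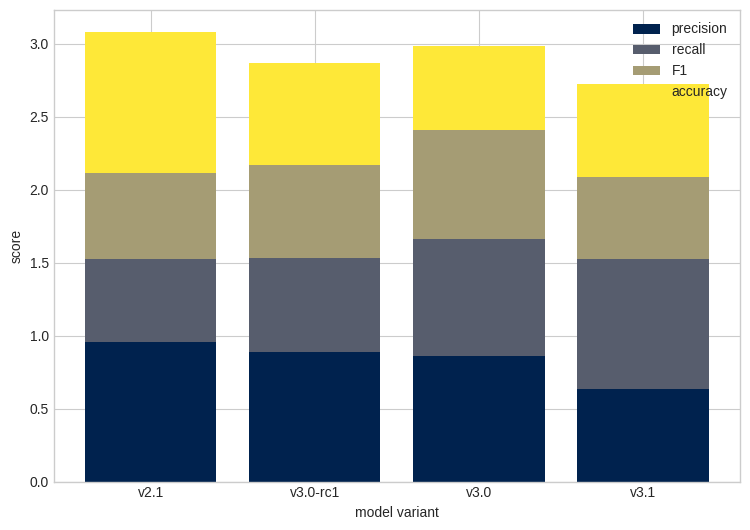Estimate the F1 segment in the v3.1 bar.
≈ 0.5

F1 top ≈ 2.0, bottom ≈ 1.5; segment ≈ 0.5.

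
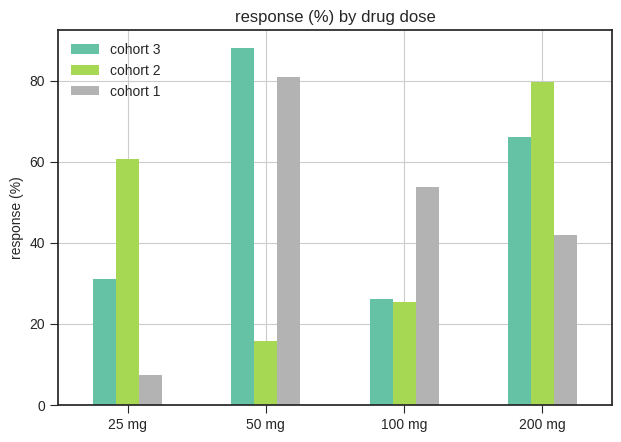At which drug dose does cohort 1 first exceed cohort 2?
50 mg

25 mg: cohort 1 ≈ 10 vs cohort 2 ≈ 60 (not yet); 50 mg: cohort 1 ≈ 80 vs cohort 2 ≈ 20 (first crossover).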